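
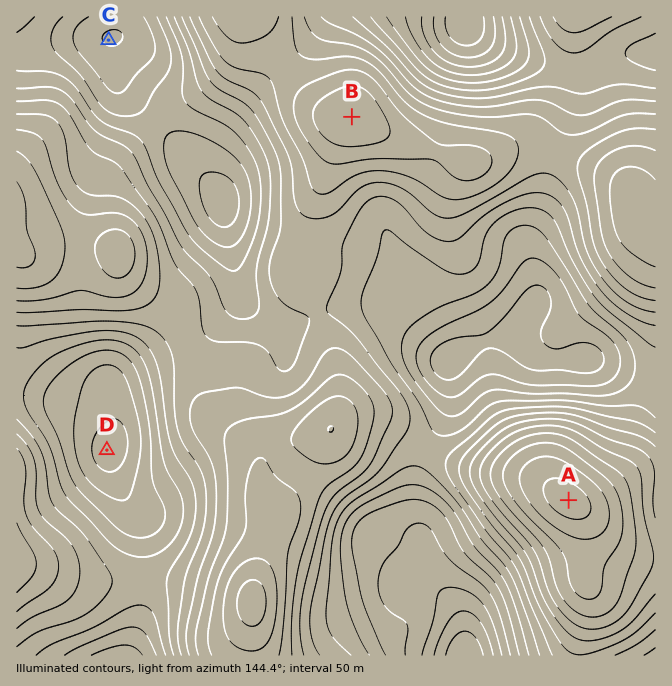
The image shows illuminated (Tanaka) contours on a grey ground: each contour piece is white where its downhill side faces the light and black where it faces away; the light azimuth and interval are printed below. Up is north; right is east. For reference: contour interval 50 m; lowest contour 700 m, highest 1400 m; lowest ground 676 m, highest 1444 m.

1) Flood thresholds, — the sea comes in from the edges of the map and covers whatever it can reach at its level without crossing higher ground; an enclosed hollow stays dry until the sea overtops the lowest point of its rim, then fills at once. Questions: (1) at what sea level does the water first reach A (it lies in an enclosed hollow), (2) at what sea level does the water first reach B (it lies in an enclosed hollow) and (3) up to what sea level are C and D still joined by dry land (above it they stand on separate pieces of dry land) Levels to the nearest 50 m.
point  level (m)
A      900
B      950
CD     1050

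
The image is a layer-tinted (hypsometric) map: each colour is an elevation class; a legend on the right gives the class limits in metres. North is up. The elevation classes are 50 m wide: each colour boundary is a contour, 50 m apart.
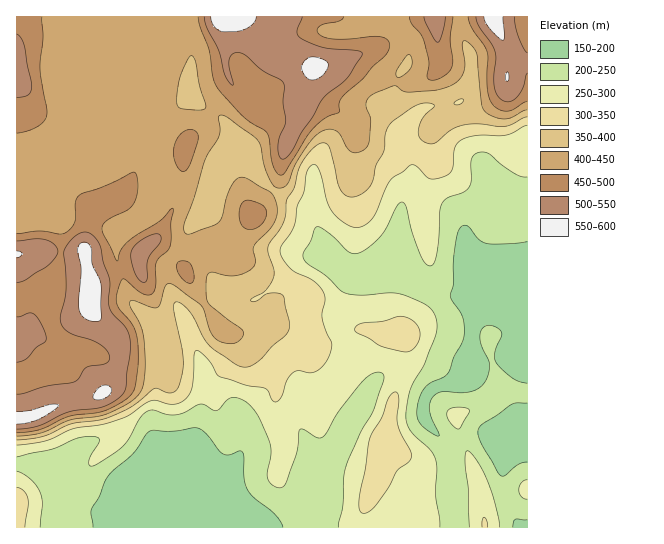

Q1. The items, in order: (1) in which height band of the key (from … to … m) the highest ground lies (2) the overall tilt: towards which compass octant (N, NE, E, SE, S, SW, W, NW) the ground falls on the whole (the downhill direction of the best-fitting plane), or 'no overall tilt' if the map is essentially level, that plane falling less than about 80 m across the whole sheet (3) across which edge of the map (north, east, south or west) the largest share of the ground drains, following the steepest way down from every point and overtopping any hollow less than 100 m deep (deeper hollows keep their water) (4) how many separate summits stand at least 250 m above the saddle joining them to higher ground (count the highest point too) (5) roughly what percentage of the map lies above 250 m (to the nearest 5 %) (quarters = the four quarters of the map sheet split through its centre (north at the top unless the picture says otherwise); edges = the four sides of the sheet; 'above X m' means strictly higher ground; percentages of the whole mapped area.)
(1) Between 550 and 600 m: that is the band holding the highest ground.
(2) The general tilt is down to the south-east (the land rises towards the north-west).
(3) Drainage is mainly to the east: more ground falls towards that edge than towards any other.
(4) Counting only tops that stand 250 m proud, the map has 1 summit.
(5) Roughly 75 % of the ground is higher than 250 m.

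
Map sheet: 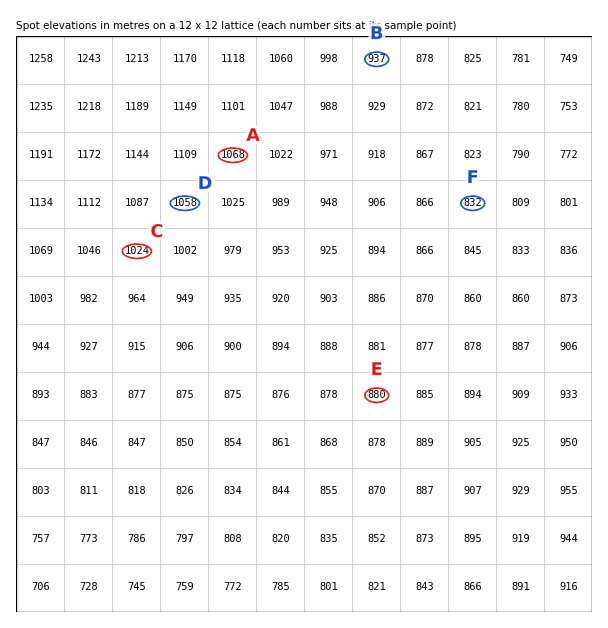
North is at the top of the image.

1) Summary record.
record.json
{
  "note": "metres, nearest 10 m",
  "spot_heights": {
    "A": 1070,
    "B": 940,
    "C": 1020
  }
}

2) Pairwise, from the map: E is below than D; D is above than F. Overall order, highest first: D E F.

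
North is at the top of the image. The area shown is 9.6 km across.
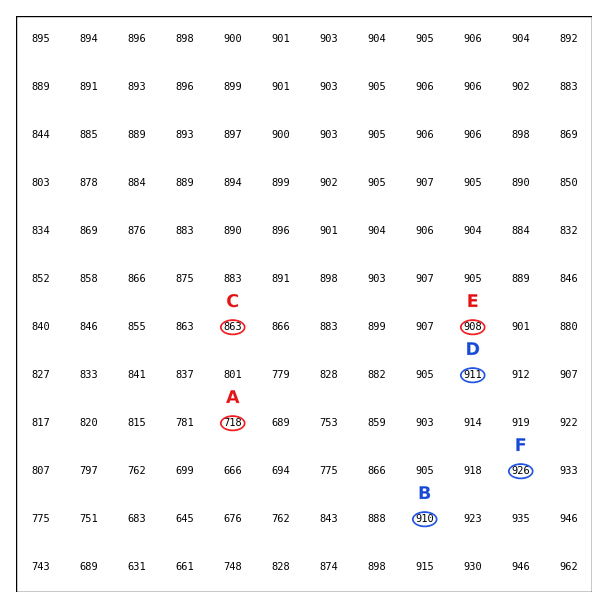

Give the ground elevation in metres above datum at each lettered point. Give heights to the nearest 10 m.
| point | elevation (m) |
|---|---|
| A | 720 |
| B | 910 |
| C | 860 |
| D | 910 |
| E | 910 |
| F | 930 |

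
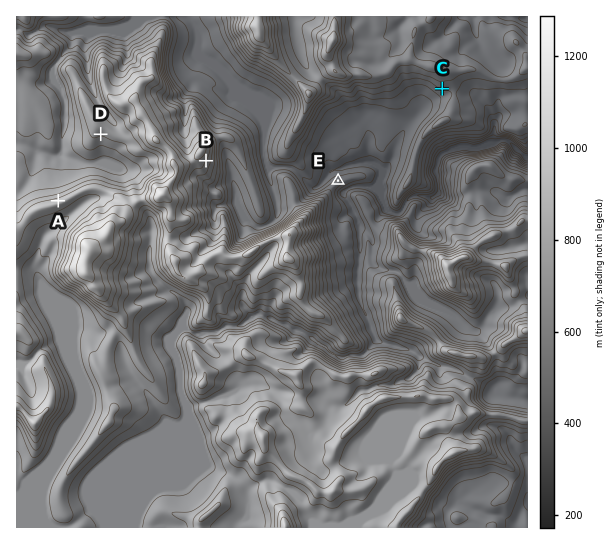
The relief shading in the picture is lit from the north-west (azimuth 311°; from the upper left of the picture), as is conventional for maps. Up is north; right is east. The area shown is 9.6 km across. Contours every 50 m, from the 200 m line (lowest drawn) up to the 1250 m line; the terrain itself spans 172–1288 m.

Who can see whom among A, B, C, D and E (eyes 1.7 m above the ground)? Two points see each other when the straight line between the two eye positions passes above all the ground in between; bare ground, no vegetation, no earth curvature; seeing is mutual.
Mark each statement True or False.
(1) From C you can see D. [False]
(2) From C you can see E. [True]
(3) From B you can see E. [True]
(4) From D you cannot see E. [True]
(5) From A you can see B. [False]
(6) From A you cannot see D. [False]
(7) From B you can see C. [True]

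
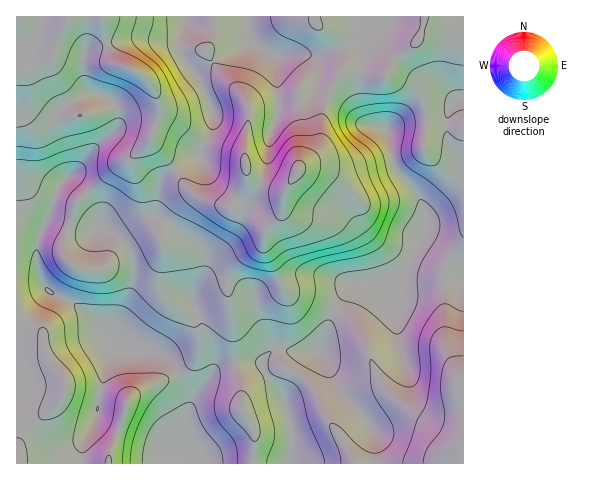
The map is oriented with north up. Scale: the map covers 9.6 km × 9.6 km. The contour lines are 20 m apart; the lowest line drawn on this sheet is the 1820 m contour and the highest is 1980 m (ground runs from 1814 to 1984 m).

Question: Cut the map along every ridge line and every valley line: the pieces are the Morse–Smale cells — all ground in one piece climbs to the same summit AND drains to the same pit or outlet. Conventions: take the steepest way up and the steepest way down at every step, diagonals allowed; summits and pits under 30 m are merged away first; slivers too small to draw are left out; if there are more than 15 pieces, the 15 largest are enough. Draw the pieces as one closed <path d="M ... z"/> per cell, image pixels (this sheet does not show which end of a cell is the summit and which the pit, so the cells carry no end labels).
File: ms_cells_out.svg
<path d="M463 16l-278 1 1 4-7 22 0 7 7 14 13 16 8 16 6 16 0 12-11 33-23 11-17 13-4 9-3 26-11 3-21 14-7 1-15-9-6 5-10 1-32-11-5 0-5 7-1-3-14-10-8-3-4 0 1 253 272-1 3-14 0-18-8-32 3-10 15-28 5-5 13-6 10-30 17-30 7-6 20 3 16-1 18-22 11-26 8 8 26 16 11 14z"/><path d="M185 16l-169 1 1 194 11 3 14 10 1 3 5-7 5 0 32 11 10-1 6-5 15 9 7-1 21-14 11-3 3-26 4-9 17-13 23-11 11-33 0-12-6-16-8-16-13-16-7-14 0-7 7-22z"/><path d="M419 238l-11 26-18 22-16 1-20-3-7 6-17 30-10 30-13 6-11 14-12 27 8 34 0 18-2 15 174-1 0-186-2-6-9-9-26-16z"/>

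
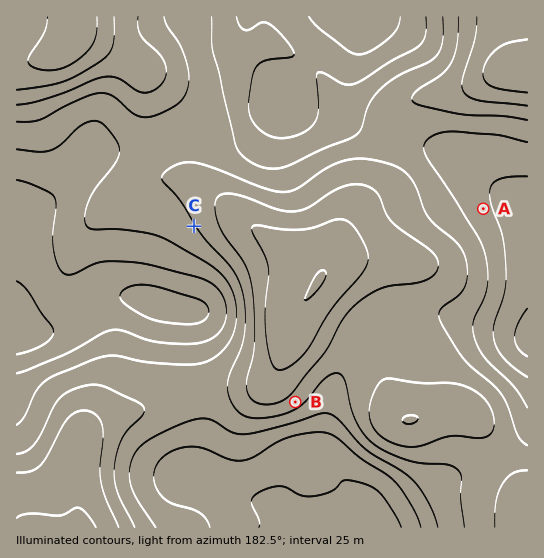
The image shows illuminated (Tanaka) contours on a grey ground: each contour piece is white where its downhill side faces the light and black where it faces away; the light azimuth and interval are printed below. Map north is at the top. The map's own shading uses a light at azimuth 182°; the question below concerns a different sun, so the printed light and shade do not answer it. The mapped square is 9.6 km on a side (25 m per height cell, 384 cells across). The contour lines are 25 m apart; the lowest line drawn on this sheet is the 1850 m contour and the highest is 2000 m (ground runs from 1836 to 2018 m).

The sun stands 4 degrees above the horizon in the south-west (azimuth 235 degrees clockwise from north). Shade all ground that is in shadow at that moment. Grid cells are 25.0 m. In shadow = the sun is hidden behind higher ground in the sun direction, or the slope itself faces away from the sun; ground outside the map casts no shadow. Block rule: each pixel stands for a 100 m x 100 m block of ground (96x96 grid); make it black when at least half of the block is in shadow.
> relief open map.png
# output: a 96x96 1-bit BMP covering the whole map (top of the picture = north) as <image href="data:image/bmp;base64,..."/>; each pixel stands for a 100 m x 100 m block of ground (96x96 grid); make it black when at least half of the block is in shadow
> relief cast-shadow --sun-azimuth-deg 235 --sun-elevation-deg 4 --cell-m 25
<image width="96" height="96" href="data:image/bmp;base64,Qk2+BAAAAAAAAD4AAAAoAAAAYAAAAGAAAAABAAEAAAAAAIAEAAATCwAAEwsAAAIAAAAAAAAA////AAAAAAAAAAAAAAAAAAA+AAAAAAAAAAAAAAB/AAAAAAAAAAAAAAB/AAAAAAAAAAAAAAD/gAAAAAAAAAAAAAD/gAAAAAAAAAAAAAH/AAAAAAAAAAAAAAP/AAAAAAAAAAAAAAP/AAAAAAAAAAAAAAf+AAAAAAAAAAAAAB/8AAAAAAAAAAAAAD/8AAAAAAAAAAAAAP/8AAAAAAAAAAAAAf/8AAAAAAAAAAAAA//8AAAAAAAAAAAAB//8AAAAAAAAAAAAD//+AAAAAAAAAAAAD//+AAAAAAAAAAAAH//+AAAAAAAAAAAAH//+AAAAAAAAAAAAH//8AAAAAAAAAAAAD//4AAAAAAAAAGAAB//wAAAAAAAAAHAAA//gAAAAAAAAAHgAAf8AAAAAAAAAAHgAAAAAAAAAAAAAABAAAAAAAAAAAAAAAAAAAAAAAAAAAAAAAAAAAAAAAAAAAAAAAAAAAAAAAAAAAAAAAAAAAAAAAAAAAAAAAAAAAAAAAAAAAAAAAAAAAAAAAAAAAAAAAAYAAAAAAAAAAAAAAB8AAAAAAAAAAAAAAD+AAAAAAAAAAAAAAD/AAAAAAAAAAAAAAH/AAAAAAAAAAAAAAP/AAAAAAAAAAAAAAP/gAAAAAAAAAAAAAf/gAAAAAAAAAAAAA//gAAAAAAAAAAAAA//gAAAAAAAAAAAAB//wAAAAAAAAAAAAB//wAAAAAAAAAAAAD//wAAAAAAAAAAAAD//wAAAAAAAAAAAAD//wAAAAAAAAAAAAH//4AAAAAAAAAAAAH//4AAAAAAAAAAAAH//4AAAAAAAAAAAAH//8AAAAAAAAAAAAH//4AAAAAAAAAAAAH//4AAAAAAAAAAAAH//wAAAAAAAAAAAAH/+AAAAAAAAAAAAAD/wAAAAAAAAAAAAAA+AAAAAAAAAAAAAAAAAAAAAAAAAAAAAAAAAAAAAAAAAAAAAAAAAAAAAAAAAAAAAAAAAAAAAAAAAAAAAAAAAAAAAAAAAAAAAAAAAAAAAAAAAAAAAAAAAAAAAAAAAAAAAAAAAAAAAAAAAAAAAAAAAAAAAAAAAAAAAAAAAAAAAAAAAAAAAAAAAAAAAAAAAAAAAAAAAAAAAAAAAAAAAAAAAAAAAAAAAAAAAAAAAAAAAAAAAAAAAAAAAAAAAAAAAAAAAAAAAAAAAAAAAAAAAAAAAAAAAAAAAAAAAAAAAAAAAAAAAAAAAAAAAAAAAAAAAAAAAAAAAAAAAAAAAAAAAAAAAAAAAAAAAAAAAAAAAAAAAAAAIAABgAAAAAAAAAAA8AABwAAAAAAAAAAAcAABwAAAAAAAAAAAAAABwAAAAAAAAAAAAAAAAAAAAAAAAAAAAAAAAAAAAAAAAAAAAAAAAAAAAAAAAAAAAAAAAAAAAAAAAAAAAAAAAAAAAAAAAAAAAAAAAAAAAAAAAAAAAAAAAAAAAAAAAAAAAAAAAAAAAAAAAAAAAAAAAAAAAAAAAAAAAAAAAAAAAAAAAA4AAAAAAAAAAAAAAB4AAAAAAAAAAAAAAB8AAAAAAAAAAAAAAB8AA="/>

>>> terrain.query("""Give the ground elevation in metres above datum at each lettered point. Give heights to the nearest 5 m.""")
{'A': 1970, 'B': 1915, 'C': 1925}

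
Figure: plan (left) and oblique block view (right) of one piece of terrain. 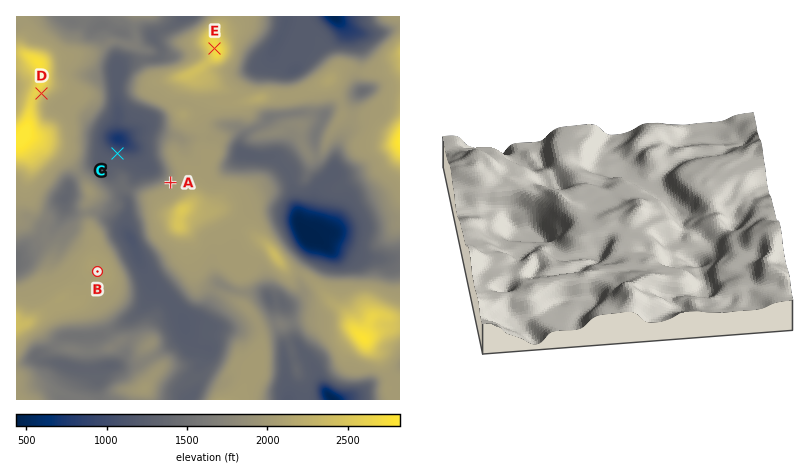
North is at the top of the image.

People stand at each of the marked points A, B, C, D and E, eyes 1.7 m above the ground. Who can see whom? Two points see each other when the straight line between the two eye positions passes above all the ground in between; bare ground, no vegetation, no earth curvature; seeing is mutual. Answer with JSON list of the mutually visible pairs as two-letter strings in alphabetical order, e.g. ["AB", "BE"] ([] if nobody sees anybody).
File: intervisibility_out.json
["AC", "AD", "AE", "BE", "DE"]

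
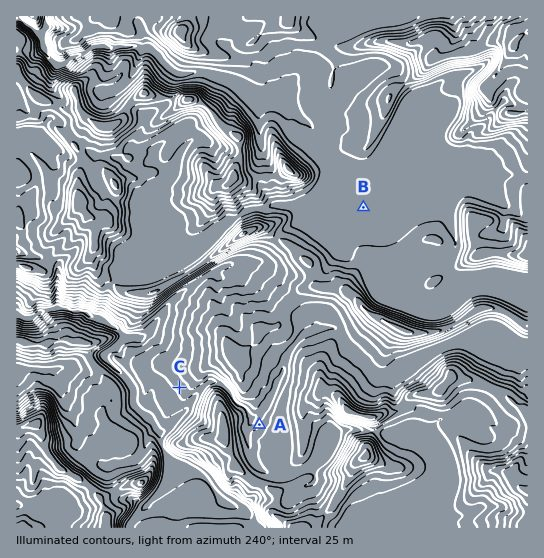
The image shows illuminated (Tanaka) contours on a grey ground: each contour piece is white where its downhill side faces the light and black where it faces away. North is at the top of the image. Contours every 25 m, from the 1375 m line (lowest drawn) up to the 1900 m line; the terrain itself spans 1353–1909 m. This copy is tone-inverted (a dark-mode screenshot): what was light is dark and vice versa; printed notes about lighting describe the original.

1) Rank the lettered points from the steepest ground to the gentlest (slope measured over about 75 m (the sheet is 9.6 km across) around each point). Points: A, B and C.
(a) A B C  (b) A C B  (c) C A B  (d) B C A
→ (b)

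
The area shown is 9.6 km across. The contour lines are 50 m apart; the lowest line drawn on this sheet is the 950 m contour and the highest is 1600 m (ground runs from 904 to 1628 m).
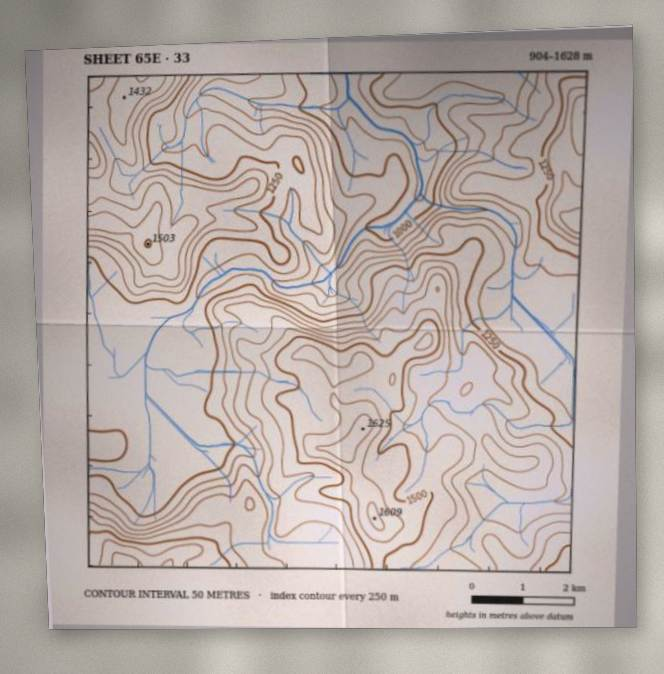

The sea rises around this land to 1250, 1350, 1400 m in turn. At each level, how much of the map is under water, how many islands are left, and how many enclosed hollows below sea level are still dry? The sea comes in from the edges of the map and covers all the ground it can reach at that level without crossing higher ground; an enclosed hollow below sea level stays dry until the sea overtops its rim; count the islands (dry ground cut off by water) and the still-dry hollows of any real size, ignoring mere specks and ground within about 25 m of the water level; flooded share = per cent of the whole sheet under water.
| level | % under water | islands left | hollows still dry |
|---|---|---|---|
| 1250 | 44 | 0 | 0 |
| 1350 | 60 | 0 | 0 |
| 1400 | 72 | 0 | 0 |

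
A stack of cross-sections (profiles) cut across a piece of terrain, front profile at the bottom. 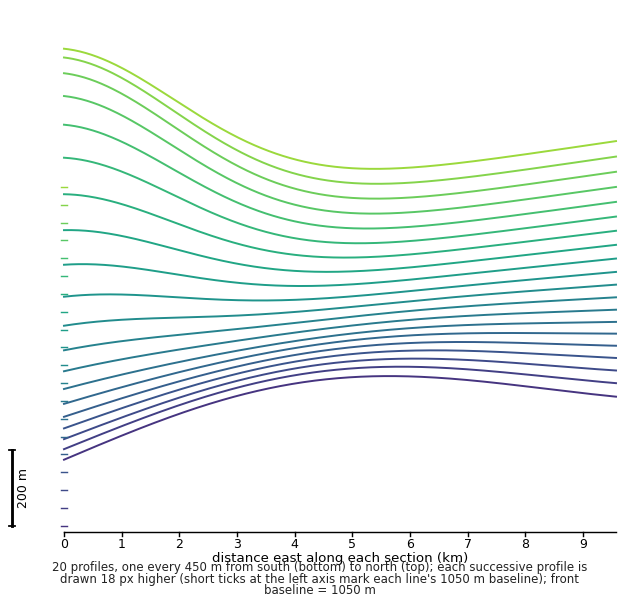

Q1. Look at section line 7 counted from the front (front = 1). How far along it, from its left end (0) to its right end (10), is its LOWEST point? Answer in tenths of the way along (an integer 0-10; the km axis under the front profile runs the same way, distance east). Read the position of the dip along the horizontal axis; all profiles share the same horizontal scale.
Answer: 0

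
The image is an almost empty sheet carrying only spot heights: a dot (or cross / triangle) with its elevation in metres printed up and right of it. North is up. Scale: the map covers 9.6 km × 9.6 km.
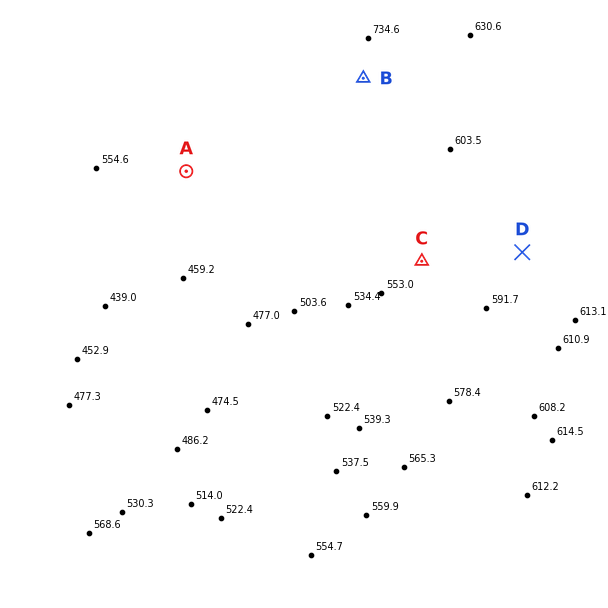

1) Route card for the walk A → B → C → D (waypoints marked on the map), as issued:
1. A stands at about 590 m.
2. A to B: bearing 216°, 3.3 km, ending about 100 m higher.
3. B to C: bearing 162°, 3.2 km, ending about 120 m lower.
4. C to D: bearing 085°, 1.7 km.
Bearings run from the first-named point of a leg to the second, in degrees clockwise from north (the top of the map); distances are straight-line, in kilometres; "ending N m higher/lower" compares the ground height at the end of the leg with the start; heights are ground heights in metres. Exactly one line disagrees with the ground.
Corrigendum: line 2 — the bearing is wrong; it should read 62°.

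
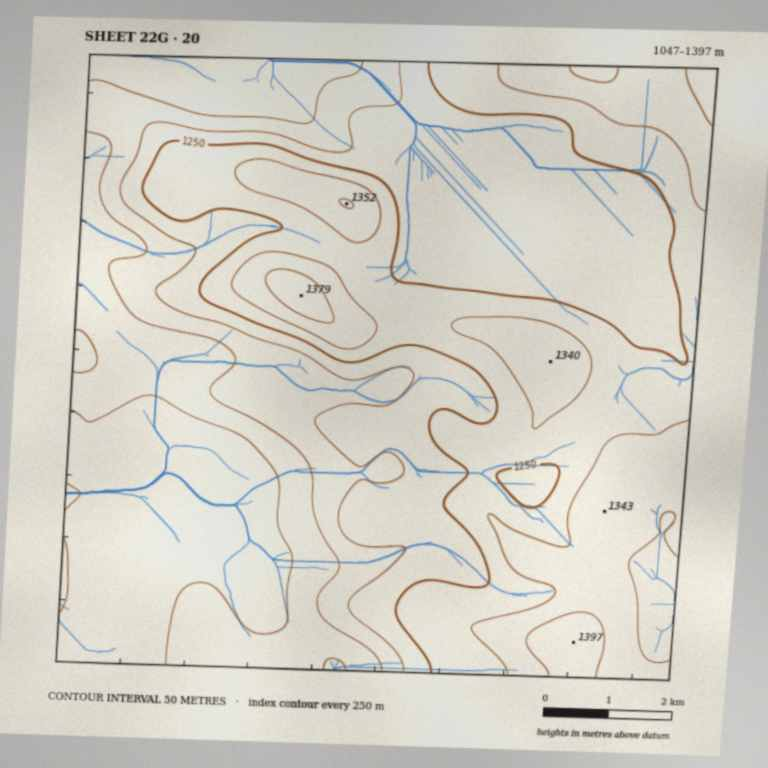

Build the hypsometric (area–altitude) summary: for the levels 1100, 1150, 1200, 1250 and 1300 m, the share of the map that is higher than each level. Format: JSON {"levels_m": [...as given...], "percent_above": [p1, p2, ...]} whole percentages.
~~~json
{"levels_m": [1100, 1150, 1200, 1250, 1300], "percent_above": [87, 74, 64, 39, 17]}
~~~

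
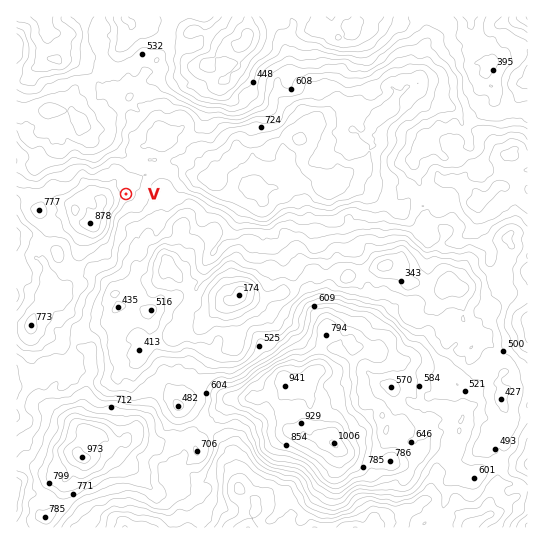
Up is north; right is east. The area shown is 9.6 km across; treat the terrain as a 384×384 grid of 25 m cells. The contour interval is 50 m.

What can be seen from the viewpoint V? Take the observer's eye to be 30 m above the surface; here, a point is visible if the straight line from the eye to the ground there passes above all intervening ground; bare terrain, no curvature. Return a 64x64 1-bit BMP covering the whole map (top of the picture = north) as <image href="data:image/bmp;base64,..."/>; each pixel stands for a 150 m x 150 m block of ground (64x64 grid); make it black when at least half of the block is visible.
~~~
<image width="64" height="64" href="data:image/bmp;base64,Qk0+AgAAAAAAAD4AAAAoAAAAQAAAAEAAAAABAAEAAAAAAAACAAATCwAAEwsAAAIAAAAAAAAA////AAAAAAAAAAAAAAAAAAAAAAAAAAAAAAAAAAAAAAAAAAAAAAAAAAAAAAAAAAAAAAAAAAAAAAAAAAAAAAAAADAAAAAAAAAA4AAAAAAAAAChgAIAAAAAAI8ABgADAAAAEH5/AAUAAAAA/78AcAAAAAP//wAAAAAAD//ngAAAAAA//+PAAAAAAD//wf6AAAAAH//B/8AAAAAH38//6AAAAQYv///4AAADAH////6AAAMAf////wAAPwP9/9/8AAA/A/oP3/4EAf8A/A///gYA/wCeD//+IBx/AI+MH//wBP8AB+QA//xD7wAH/AA//8f/AAP+AB/9cPsAA/4AHz4APwACBgAgAAADAAcHAEAAAAAACQcAAAAAAAAPh4YAAAAAAAuHwwAAAAAAH8fgAAAAAAAfRnAAAAAAAB5jdgAAAAAAFmP+AAAAAAAfc/4AAAAAAB8/zAAAAAAADz+EAAAAAAAP/wAAAAAAAAD/AAAAAAAAAf+AAAAAAAAB/6AAAAAAAAP+MAAAAAAAAuwgAAAAAAAAwAAAAAAAAAAAAAAAAAAABAAAAAAAAAAEAAAAAAAAAA4AAAAAAAAADAAAAAAAAAAAAAAAAAAAAAAAAAAAAAAMAAAAAAAAAA9gAAAAAAAAA+AAAAAAAAAD8AAAAAAAAA/gAAAAAAAACPAAAAAAAAAY4AAAAAAAAA=="/>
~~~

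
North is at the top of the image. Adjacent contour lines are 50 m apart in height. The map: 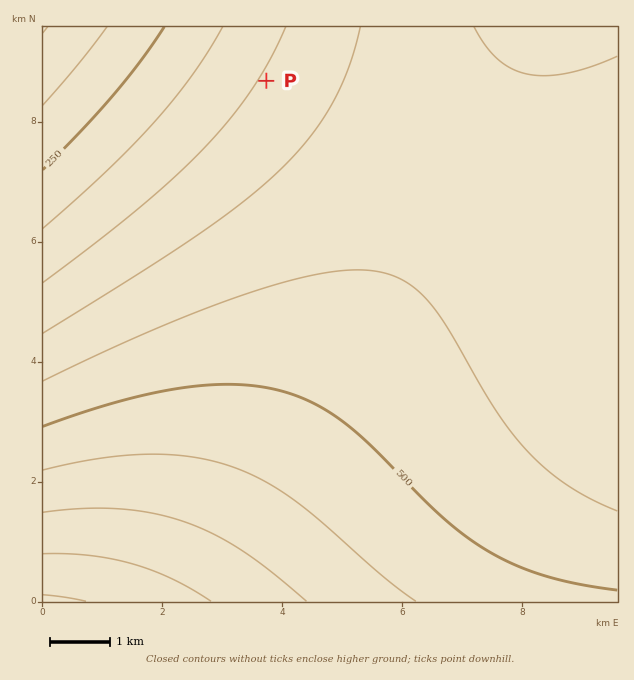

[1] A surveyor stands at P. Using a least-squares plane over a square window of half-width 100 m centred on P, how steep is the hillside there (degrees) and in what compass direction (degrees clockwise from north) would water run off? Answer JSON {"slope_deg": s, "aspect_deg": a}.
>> {"slope_deg": 3, "aspect_deg": 302}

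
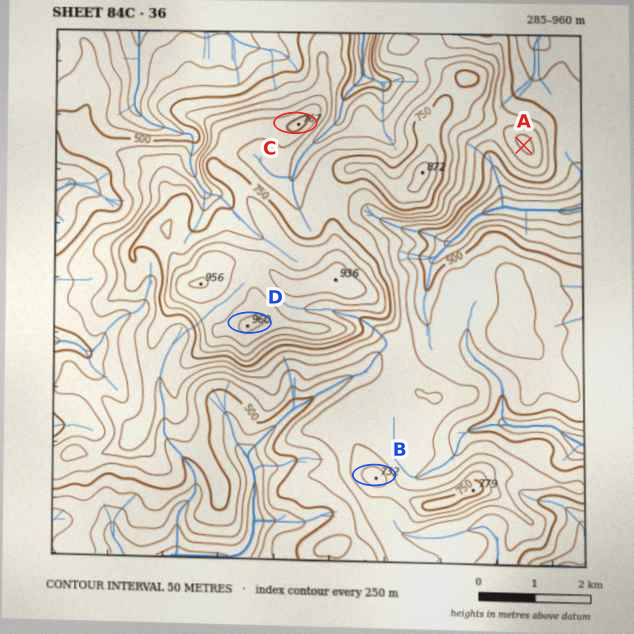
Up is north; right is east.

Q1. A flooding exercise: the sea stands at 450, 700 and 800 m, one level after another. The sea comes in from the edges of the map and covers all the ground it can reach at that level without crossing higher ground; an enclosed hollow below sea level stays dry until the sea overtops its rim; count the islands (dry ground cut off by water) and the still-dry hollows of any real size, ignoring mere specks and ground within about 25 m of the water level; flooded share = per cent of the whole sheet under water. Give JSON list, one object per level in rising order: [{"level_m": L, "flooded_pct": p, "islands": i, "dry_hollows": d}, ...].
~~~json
[{"level_m": 450, "flooded_pct": 16, "islands": 0, "dry_hollows": 0}, {"level_m": 700, "flooded_pct": 80, "islands": 3, "dry_hollows": 0}, {"level_m": 800, "flooded_pct": 92, "islands": 2, "dry_hollows": 0}]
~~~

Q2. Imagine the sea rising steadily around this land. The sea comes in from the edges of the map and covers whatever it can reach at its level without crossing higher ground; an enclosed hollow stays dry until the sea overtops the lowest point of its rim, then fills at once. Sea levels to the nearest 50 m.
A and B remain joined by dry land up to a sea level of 600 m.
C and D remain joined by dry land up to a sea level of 700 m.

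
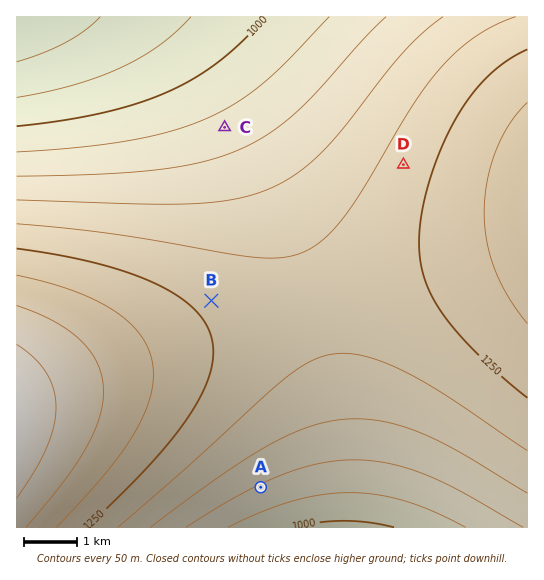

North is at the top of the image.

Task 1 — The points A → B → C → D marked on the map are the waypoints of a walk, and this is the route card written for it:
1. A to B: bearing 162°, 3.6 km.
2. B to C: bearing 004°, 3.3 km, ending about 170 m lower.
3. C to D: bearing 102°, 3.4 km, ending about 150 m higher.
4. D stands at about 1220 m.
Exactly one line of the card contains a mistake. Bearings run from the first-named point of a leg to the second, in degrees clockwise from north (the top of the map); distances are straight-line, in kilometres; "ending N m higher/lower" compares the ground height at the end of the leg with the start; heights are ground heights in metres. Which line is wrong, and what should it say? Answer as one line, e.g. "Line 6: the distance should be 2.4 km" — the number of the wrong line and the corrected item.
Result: Line 1: the bearing should be 345°.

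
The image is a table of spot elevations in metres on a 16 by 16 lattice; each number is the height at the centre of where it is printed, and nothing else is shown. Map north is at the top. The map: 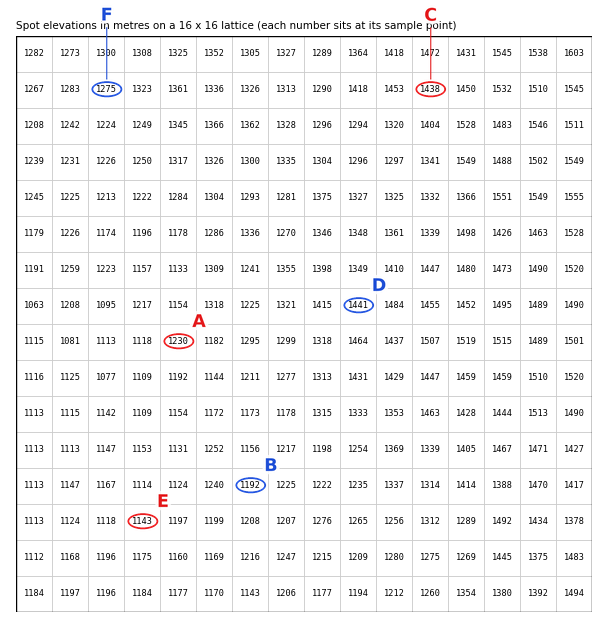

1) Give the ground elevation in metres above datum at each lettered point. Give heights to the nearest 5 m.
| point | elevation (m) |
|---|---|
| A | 1230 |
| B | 1190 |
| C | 1440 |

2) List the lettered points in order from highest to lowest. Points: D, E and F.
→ D F E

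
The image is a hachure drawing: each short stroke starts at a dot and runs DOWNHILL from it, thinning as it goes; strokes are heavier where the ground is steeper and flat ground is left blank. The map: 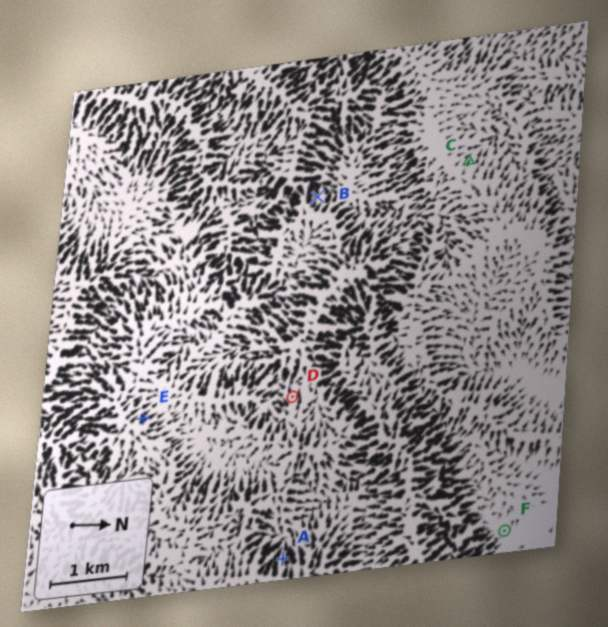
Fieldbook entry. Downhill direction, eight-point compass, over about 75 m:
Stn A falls W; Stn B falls W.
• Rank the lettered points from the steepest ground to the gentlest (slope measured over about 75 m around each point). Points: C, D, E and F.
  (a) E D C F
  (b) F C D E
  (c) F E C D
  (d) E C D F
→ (a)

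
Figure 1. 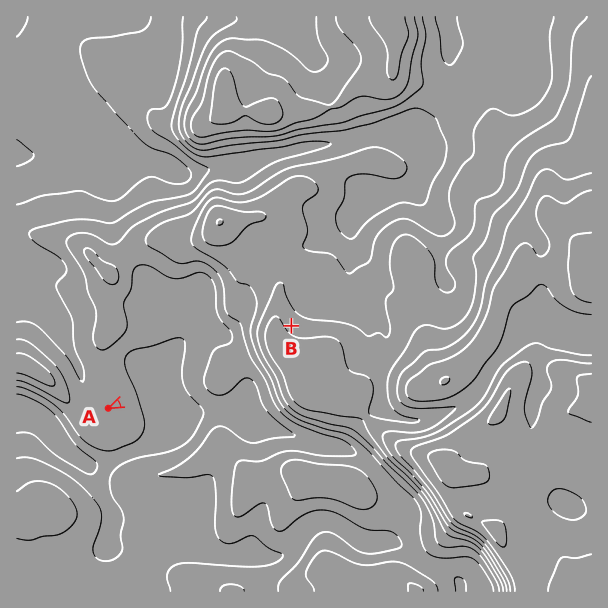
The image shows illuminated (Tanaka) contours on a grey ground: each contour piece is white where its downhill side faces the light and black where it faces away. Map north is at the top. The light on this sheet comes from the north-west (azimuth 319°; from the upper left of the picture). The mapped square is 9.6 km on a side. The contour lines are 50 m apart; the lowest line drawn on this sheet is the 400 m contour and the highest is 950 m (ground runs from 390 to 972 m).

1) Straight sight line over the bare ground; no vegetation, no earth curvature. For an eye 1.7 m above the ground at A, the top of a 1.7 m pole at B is hidden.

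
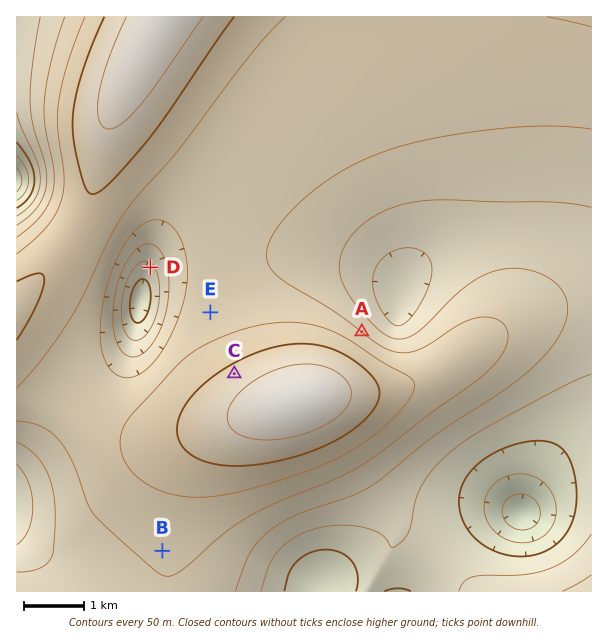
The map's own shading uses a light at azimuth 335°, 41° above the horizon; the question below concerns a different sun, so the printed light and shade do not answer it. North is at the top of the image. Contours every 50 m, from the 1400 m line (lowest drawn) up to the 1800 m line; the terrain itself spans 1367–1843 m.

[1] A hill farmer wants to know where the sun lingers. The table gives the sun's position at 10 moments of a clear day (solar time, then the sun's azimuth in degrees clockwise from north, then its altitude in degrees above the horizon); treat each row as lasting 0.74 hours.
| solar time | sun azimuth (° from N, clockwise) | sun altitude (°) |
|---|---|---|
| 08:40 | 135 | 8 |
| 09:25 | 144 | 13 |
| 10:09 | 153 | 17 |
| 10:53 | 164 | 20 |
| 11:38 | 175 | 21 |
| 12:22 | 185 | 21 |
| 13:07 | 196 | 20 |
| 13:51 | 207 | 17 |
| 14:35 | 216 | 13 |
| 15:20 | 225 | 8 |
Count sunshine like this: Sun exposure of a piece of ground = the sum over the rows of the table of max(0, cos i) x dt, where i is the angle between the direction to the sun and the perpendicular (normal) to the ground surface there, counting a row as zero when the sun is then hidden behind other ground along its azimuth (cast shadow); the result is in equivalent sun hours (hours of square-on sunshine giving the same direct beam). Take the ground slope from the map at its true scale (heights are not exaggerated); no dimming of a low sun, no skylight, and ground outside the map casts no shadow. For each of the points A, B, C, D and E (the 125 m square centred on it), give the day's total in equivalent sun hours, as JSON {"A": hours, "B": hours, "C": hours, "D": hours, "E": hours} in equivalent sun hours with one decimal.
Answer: {"A": 1.0, "B": 2.2, "C": 1.4, "D": 2.8, "E": 1.8}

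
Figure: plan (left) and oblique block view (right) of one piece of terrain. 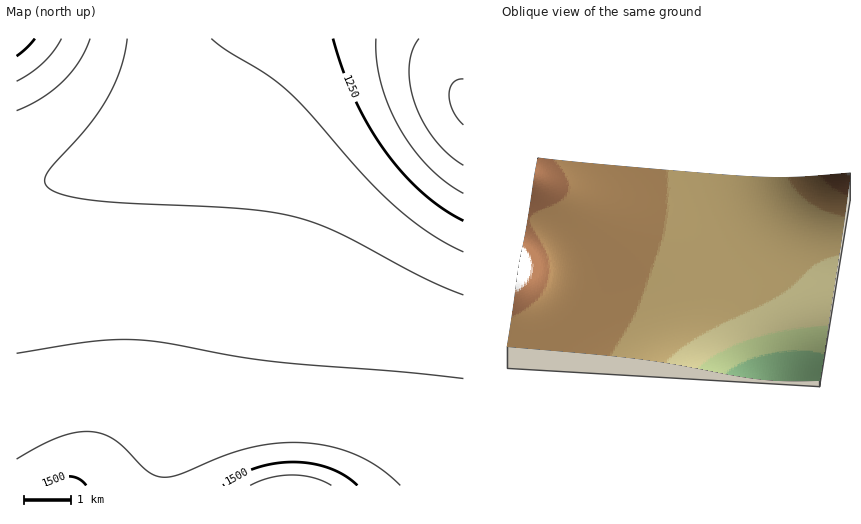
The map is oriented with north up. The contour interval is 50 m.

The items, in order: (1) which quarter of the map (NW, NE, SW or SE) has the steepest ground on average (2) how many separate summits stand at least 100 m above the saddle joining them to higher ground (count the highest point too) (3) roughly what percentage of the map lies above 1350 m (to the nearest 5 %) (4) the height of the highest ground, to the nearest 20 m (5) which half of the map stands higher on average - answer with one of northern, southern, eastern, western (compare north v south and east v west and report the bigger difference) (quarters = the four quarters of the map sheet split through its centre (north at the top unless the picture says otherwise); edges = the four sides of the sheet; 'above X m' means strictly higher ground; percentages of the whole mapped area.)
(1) The steepest ground, on average, is in the north-east quarter.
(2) Counting only tops that stand 100 m proud, the map has 2 summits.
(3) Ground above 1350 m makes up about 65 % of the sheet.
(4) About 1600 m is the highest elevation on the sheet.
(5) The southern half stands higher on average than the northern half.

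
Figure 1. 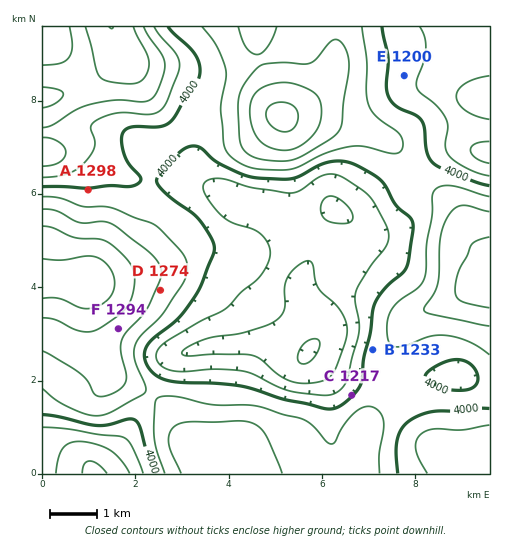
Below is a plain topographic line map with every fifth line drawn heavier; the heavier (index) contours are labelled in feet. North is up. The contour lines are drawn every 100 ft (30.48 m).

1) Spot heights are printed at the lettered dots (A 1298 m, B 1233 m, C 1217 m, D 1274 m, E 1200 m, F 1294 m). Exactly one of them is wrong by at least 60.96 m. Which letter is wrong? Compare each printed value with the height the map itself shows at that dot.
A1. A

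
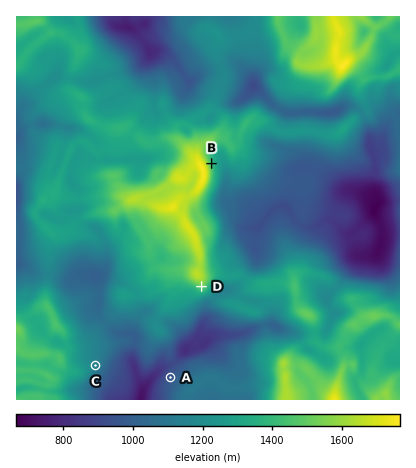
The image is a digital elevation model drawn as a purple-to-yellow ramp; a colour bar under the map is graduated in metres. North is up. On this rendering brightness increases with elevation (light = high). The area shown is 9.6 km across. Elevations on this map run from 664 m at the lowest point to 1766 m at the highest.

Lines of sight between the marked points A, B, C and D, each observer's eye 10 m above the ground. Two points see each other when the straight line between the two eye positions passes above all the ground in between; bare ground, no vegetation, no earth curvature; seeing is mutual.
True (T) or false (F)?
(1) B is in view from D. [F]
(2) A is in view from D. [T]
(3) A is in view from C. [T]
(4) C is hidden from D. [F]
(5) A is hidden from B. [T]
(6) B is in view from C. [F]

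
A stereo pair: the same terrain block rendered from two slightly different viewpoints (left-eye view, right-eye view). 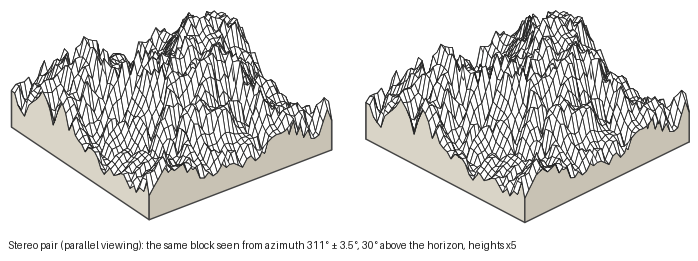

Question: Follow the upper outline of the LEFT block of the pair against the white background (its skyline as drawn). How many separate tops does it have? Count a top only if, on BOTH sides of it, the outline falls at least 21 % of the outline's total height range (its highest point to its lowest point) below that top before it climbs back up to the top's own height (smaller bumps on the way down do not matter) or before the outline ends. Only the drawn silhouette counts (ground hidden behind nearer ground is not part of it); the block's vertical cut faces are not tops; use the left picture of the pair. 2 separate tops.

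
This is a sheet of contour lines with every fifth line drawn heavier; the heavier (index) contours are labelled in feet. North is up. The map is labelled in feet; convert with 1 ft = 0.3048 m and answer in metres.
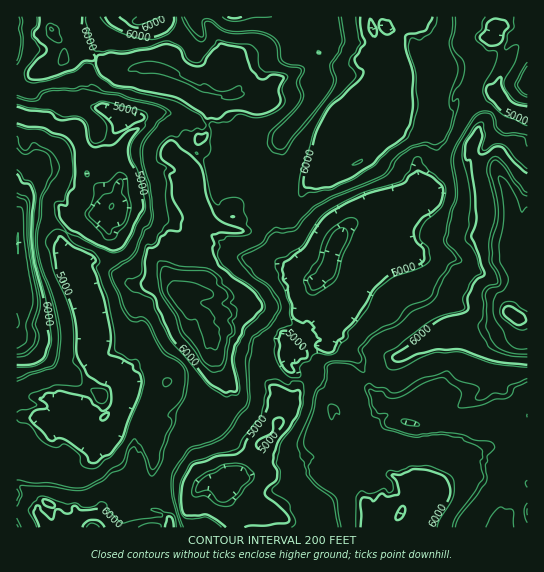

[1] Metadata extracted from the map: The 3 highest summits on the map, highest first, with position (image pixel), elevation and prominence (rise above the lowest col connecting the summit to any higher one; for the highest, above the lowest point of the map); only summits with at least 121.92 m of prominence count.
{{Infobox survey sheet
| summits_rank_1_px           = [514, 315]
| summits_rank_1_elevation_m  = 2144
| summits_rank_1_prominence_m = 796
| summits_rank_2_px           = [191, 291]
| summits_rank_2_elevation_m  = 2025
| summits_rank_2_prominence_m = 409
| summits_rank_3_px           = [51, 29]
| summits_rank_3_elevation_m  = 1964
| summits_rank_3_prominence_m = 192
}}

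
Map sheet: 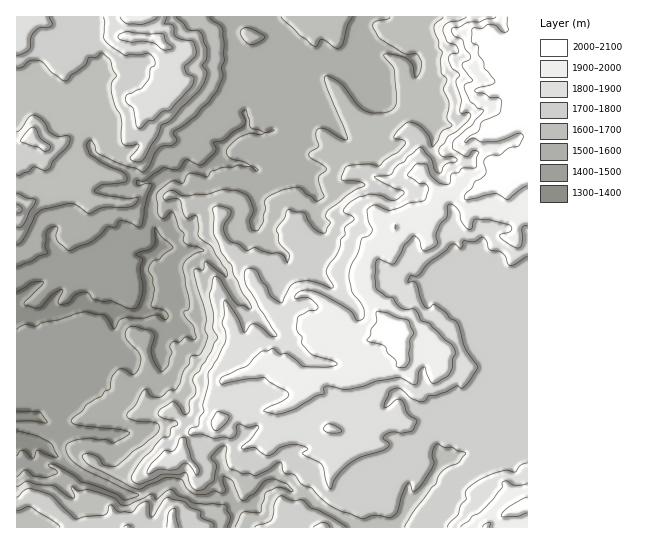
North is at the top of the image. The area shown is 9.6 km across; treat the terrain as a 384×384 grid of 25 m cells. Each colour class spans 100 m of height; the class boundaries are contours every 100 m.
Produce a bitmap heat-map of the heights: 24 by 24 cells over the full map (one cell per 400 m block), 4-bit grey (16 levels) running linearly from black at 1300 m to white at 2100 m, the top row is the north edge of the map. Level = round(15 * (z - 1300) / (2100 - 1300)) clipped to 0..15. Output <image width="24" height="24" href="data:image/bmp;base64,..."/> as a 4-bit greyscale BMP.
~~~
<image width="24" height="24" href="data:image/bmp;base64,Qk2WAQAAAAAAAHYAAAAoAAAAGAAAABgAAAABAAQAAAAAACABAAATCwAAEwsAABAAAAAAAAAAAAAAABEREQAiIiIAMzMzAERERABVVVUAZmZmAHd3dwCIiIgAmZmZAKqqqgC7u7sAzMzMAN3d3QDu7u4A////AHiIiImHZ4mHd4ic3YdmVWZlVneIiHiavEREV4eXd3iZiIeJqiJFVoqXmZmrqYh4iCI0RGiamru7upiIiCI0Vnibq7uqqpmYiDMzRVaLq7y7uqqZiDMzNEV6vMu8zcy5iDMzNERZq7vN3dy5iCIzIzNIqazMztuoiCIiIiNYiau7zLmIiCIjMyNniZqry6mIiEMzMiNWiYiay6mImlREMyNXd4mavbuqq3RFRDRoZnh5vNy8vIdmZUVmZWZoqrzN3Xd3ZUREVFVoibu97ol2Z2VURVVmd5ms3ph2eIZUREVmZ4et7Xd3eahlRVVWZmaL3md3iaqGVVVmVmec3neHiKqGVVVVVmac7pmImruWVVVlVmet/6mIq7l2ZVZmVnes3g=="/>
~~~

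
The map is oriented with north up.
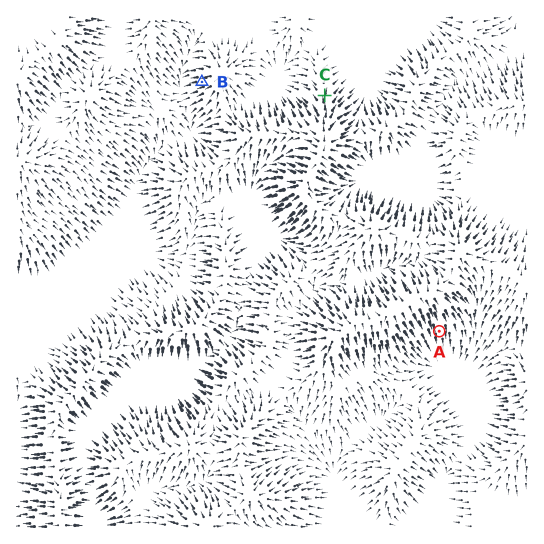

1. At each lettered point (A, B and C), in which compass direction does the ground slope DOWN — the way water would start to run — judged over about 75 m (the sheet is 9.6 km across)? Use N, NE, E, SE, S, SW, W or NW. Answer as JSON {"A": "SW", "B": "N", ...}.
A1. {"A": "S", "B": "W", "C": "N"}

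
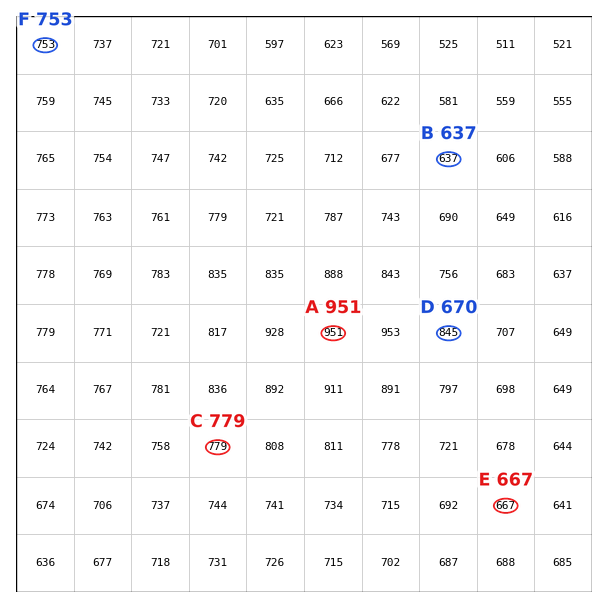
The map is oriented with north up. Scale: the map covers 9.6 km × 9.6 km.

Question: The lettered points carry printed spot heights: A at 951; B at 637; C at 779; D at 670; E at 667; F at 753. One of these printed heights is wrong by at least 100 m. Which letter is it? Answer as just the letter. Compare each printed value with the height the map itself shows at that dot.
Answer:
D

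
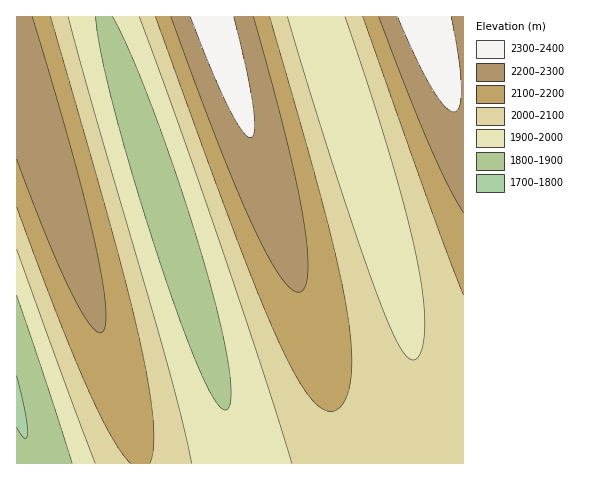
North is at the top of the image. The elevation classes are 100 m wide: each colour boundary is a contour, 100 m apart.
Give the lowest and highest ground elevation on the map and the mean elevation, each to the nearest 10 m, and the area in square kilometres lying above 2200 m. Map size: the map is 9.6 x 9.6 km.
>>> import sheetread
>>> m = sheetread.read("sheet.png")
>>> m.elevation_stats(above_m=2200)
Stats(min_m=1790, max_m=2360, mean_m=2070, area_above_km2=17.9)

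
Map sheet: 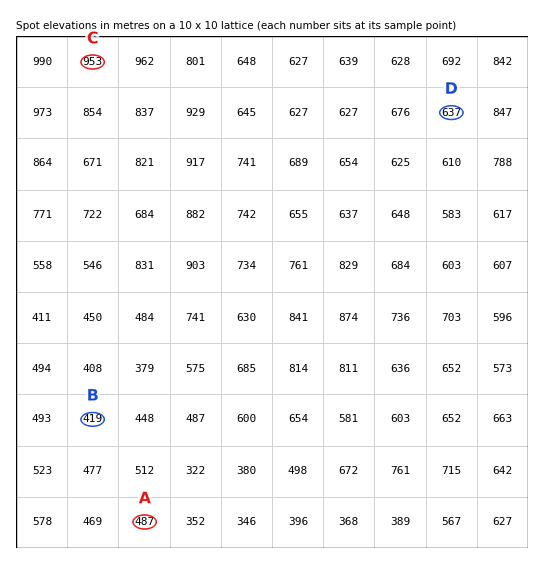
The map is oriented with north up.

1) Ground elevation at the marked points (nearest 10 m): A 490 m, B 420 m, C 950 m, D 640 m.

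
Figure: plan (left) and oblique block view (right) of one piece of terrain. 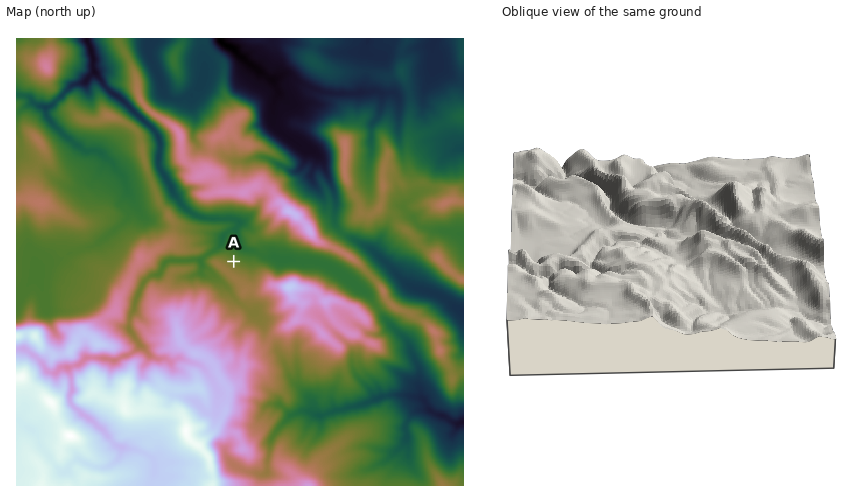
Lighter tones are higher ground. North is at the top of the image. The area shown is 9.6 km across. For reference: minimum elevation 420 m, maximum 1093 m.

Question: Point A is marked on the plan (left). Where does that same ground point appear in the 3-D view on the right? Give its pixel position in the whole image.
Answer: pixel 662 240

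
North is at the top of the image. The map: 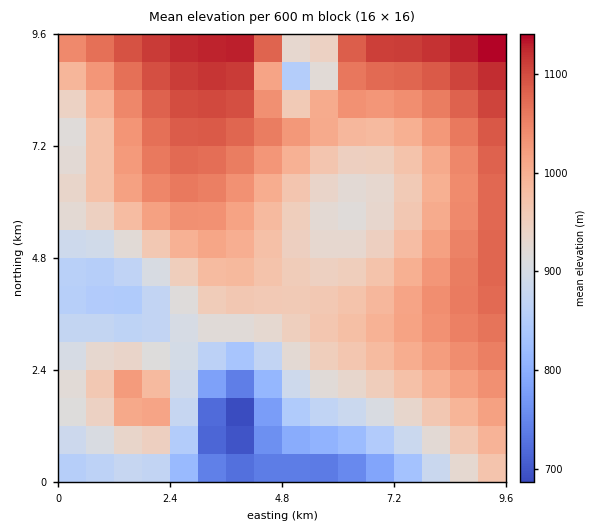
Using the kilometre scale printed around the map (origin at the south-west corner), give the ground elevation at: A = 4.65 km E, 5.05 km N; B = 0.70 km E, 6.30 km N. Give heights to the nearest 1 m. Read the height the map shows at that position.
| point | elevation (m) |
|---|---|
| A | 969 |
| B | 961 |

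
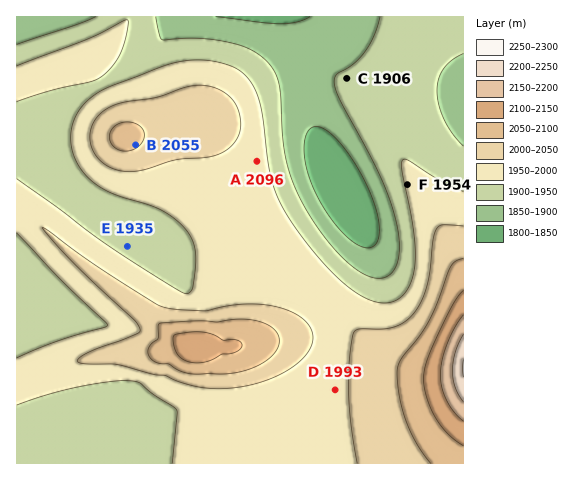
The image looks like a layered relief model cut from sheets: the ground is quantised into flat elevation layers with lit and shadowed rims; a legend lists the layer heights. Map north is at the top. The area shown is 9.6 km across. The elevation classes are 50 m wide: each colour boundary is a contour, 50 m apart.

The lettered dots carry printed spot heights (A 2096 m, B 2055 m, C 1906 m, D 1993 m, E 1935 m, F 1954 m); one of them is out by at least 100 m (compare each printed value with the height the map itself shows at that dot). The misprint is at A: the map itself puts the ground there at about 1971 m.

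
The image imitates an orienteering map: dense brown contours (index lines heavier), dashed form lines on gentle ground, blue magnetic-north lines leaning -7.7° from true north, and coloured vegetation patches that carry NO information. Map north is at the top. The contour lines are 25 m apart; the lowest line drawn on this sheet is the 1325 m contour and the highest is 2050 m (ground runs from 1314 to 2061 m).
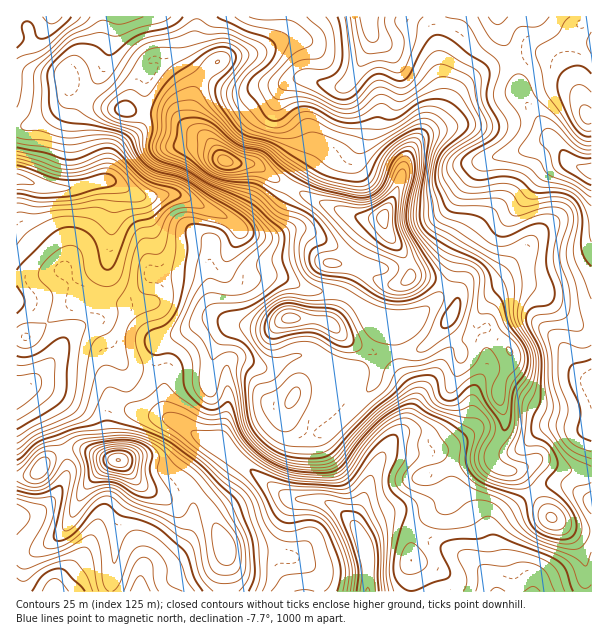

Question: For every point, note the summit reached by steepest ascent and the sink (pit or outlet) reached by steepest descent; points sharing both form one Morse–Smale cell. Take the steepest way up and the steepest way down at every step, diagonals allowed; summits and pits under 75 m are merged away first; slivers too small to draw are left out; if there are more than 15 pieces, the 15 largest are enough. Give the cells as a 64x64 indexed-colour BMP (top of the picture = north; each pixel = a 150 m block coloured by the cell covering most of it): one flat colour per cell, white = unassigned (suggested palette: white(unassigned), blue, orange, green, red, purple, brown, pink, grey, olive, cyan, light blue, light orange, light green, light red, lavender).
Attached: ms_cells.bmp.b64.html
<image width="64" height="64" href="data:image/bmp;base64,Qk12CAAAAAAAAHYAAAAoAAAAQAAAAEAAAAABAAQAAAAAAAAIAAATCwAAEwsAABAAAAAAAAAA////ALR3HwAOf/8ALKAsACgn1gC9Z5QAS1aMAMJ34wB/f38AIr28AM++FwDox64AeLv/AIrfmACWmP8A1bDFAFVVVVVVVVVVVVVVVmZmZmZmZmZiIiKIiIiIiIiIiIiAVVVVVVVVVVVVVVVWZmZmZmZmZmIiIoiIiIiIiIiIiIBVVVVVVVVVVVVVVVZmZmZmZmZmYiIiiIiIiIiIiIiIgFVVVVVVVVVVVVVVVmZmZmZmZmZiIiKIiIiIiIiIiIiAVVVVVVVVVVVVVVVWZmZmZmZmZmIiIoiIiIiIiIiIiIBVVVVVVVVVVVVVVVZmZmZmZmZmYiIiiIiIiIiIiIiIAFVVVVVVVVVVVVVVVmZmZmZmZmYiIiKIiIiIiIiIiIAAVVVVVVVVVVVVVVVmZmZmZmZmZiIiIiiIiIiIiIiIAABVVVVVVVVVVVVVVWZmZmZmZmZiIiIiIoiIiIiIiIAAAFVVVVVVVVVVVVVWZmZmZmZmYiIiIiIiKIiIiIiIgAAAVVVVVVVVVVVVVVZmZmZmIiIiIiIiIiIiiIiIiIgAAABVVVVVVVVVVmZWZmZmZmIiIiIiIiIiIiKIiIiIgAAAAFVVVVVVVVZmZmZmZmZiIiIiIiIiIiIiKIiIiIgAAAAAzFVVVVVVVmZmZmZmZiIiIiIiIiIiIiIoiIiIgQAAABHMxVVVVVVmZmZmZmZiIiIiIiIiIiIiIiIiKIEREQEREczMxVXMxmZmZmZmZiIiIiIiIiIiIiIiIiIiIRERERERzMzMzMxmZmZmZmYiIiIiIiIiIiIiIiIiIiIhERERERHMzMzMzGZmZmZmIiIiIiIiIiIiIiIiIiIiIiIREREREczMzMzMZmZmZiIiIiIiIiAAAiIiIiIiIiIiIhERERERzMzMzMxmZmYiIiIiIiIiAAAAIiIiIiIiIiIiERERERHMzMzMzGZiIiIiIiIiIiIAAAACIiIiIiIiIiIREREREczMzMzMzGIiIiIiIiIiIiAAAAAiIiAiIiIiIhERERERDMzMzMzMACIiIiIiIiIiIAAAAAIiICIiIiIiEREREREAzMzMzMwAAiIiIiIiIiIiAAAAACAAIiIiIiIREREREQAMzMzMzAAP8iIiIiIiIiIACZmZAAIiIiIiIhERERERAADMzMzMAA//////Iv/yIiCZmZkAIiIiIiIiIREREREAAAzMzMAAAP///////////5mZmZAiIiIiIiIhEREREQAADMzMwAAA////////////mZmZmXd3IiIiIhERERERQAAAzMwAAAAA///////////5mZmZd3dyIiIhERERERFEQAAMwAAAAAAA////mf////mZmXd3d3IhEREREREREUREAAAAAAAAAAAACZmZmZmZmZmXd3d3dxERERERERERRERAAAAAAAAAAACZmZmZmZmZmXd3d3d3cRERERERERFERERERERAAAAAAJmZmZmZmZmXd3d3d3dxEREREREREUREREREREQAAAAJmZmZmZmXd3d3d3d3dxERERERERERREREREREREAAAAmZmZmZd3d3d3d3d3dxERERERERERFERERERERERJmZmZl3d3d3d3d3d3d3EREREREREREREUREREREREREmZmZl3d3d3d3d3d3d3cRERERERERERERRERERERERESZmZmZd3d3d3d3d3d3cRERERERERERERFERERERERESZmZmZl3d3d3d3d3d3cREREREREREREREURERERERERJmZmZmZd3d3d3d3d3dxERERERERERERERREREREREREmZmZmZmqd3d3d3d3dxERERERERERERERFERERERERESZmZmZmqqnd3d3d3c3EREREREREREREREURERERERESZmZmaqqqqp3d3dzMzMRERERERERERERERRERERERERJmZmaqqqqqnd3MzMzMzERERERERERERERFERERERERKqqqqqqqqqqpzMzMzMzMREREREREREREREURERERESqqqqqqqqqqqquMzMzMzMzERERERERERERERRERERESqqqqqqqqqqqru4zMzMzMzMRERERERERERERFEREREREqqqqqqqqqq7u7uMzMzMzMxERERERERERER3URERERESqqqqqqqru7u7u4zMzMzMzERERERERERER3dREREREREqqqqqqru7u7u7jMzMzMzMxERERERERER3d1ERERERERKqqqqru7u7u7uMzMzMzMzMRERERERER3d3URERERERESqqqru7u7u7u4zMzMzMzMzERERERERHd3du7RERERERKqqru7u7u7u4zMzMzMzMzMRERERERHd3d27u0REREREqqqg7u7u7u4zMzMzMzMzMzERERERHd3d3bu7tERLu7SqqqDu7u7u7jMzMzMzMzMzMREREREd3d3du7u7S7u7tKqqoO7u7u7uMzMzMzMzMzMxEREREd3d3d27u7u7u7u7qqoA7jMzMzMzMzMzMzMzMzERERER3d3d3bu7u7u7u7tKoAADMzMzMzMzMzMzMzMzMRERERHd3d3du7u7u7u7u7oAAAAzMzMzMzMzMzMzMzMxEREREd3d3d27u7u7u7u7uwAAAAAzMzMzMzMzMzMzMzEREREd3d3d3bu7u7u7u7u7AAAAAAAAMzMzMzMzMzMzMRERER3d3d3du7u7u7u7u7sAAAAAAAADMzMzMzMzMzMxERER3d3d3d27u7u7u7u7uwAAAAAAAAAzMzMzMzMzMxERERHd3d3d3bu7u7u7u7u7AAAAAAAAADMzMzMzMzMzEREREd3d3d3d"/>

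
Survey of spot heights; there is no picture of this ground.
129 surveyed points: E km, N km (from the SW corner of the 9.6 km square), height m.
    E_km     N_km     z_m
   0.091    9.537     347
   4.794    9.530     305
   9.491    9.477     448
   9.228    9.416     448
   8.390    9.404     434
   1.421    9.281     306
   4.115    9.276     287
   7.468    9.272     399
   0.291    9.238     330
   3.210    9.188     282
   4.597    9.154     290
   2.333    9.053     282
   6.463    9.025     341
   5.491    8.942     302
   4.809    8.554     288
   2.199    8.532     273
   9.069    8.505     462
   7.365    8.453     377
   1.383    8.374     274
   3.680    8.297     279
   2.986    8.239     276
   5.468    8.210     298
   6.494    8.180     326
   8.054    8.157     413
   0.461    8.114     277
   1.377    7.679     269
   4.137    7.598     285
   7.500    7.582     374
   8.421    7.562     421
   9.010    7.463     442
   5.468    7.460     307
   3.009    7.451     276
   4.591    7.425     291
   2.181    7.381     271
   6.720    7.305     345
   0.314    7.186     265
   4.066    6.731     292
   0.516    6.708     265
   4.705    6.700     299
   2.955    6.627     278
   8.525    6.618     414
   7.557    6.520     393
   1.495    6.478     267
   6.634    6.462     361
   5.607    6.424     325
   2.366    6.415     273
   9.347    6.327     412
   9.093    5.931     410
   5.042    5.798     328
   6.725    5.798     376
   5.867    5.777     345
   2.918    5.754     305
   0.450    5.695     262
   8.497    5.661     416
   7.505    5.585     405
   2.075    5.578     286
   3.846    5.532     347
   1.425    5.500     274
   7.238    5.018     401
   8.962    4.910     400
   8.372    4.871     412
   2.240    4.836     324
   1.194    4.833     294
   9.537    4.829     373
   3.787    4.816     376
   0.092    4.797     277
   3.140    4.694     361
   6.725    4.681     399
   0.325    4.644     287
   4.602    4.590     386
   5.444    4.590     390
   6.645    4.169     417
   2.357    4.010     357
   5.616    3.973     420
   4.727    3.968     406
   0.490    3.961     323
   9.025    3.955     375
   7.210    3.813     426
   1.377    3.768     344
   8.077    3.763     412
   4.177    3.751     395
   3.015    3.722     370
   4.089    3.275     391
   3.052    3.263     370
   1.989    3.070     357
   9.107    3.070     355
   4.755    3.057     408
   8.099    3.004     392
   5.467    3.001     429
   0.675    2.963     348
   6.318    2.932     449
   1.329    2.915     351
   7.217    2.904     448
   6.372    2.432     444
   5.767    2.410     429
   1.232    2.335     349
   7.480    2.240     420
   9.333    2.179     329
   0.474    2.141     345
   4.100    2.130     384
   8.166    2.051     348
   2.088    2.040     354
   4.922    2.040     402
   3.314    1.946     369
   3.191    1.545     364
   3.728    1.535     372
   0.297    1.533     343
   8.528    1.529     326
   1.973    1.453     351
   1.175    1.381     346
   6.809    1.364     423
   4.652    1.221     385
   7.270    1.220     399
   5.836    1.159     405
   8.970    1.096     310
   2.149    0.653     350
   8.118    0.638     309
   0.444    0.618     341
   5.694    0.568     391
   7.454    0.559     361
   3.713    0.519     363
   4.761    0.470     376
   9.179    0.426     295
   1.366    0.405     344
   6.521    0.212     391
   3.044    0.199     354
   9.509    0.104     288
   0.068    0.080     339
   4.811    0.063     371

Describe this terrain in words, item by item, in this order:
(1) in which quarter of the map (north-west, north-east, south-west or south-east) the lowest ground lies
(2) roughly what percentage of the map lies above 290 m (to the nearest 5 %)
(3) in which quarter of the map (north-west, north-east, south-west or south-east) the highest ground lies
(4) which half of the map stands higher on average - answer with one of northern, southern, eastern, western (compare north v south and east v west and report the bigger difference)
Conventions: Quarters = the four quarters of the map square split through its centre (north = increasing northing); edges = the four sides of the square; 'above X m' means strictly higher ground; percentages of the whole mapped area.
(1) Look to the north-west quarter for the lowest ground.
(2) About 85 % of the map lies above 290 m.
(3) The highest ground is in the north-east quarter.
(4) Taken as a whole, the eastern half is higher than the western.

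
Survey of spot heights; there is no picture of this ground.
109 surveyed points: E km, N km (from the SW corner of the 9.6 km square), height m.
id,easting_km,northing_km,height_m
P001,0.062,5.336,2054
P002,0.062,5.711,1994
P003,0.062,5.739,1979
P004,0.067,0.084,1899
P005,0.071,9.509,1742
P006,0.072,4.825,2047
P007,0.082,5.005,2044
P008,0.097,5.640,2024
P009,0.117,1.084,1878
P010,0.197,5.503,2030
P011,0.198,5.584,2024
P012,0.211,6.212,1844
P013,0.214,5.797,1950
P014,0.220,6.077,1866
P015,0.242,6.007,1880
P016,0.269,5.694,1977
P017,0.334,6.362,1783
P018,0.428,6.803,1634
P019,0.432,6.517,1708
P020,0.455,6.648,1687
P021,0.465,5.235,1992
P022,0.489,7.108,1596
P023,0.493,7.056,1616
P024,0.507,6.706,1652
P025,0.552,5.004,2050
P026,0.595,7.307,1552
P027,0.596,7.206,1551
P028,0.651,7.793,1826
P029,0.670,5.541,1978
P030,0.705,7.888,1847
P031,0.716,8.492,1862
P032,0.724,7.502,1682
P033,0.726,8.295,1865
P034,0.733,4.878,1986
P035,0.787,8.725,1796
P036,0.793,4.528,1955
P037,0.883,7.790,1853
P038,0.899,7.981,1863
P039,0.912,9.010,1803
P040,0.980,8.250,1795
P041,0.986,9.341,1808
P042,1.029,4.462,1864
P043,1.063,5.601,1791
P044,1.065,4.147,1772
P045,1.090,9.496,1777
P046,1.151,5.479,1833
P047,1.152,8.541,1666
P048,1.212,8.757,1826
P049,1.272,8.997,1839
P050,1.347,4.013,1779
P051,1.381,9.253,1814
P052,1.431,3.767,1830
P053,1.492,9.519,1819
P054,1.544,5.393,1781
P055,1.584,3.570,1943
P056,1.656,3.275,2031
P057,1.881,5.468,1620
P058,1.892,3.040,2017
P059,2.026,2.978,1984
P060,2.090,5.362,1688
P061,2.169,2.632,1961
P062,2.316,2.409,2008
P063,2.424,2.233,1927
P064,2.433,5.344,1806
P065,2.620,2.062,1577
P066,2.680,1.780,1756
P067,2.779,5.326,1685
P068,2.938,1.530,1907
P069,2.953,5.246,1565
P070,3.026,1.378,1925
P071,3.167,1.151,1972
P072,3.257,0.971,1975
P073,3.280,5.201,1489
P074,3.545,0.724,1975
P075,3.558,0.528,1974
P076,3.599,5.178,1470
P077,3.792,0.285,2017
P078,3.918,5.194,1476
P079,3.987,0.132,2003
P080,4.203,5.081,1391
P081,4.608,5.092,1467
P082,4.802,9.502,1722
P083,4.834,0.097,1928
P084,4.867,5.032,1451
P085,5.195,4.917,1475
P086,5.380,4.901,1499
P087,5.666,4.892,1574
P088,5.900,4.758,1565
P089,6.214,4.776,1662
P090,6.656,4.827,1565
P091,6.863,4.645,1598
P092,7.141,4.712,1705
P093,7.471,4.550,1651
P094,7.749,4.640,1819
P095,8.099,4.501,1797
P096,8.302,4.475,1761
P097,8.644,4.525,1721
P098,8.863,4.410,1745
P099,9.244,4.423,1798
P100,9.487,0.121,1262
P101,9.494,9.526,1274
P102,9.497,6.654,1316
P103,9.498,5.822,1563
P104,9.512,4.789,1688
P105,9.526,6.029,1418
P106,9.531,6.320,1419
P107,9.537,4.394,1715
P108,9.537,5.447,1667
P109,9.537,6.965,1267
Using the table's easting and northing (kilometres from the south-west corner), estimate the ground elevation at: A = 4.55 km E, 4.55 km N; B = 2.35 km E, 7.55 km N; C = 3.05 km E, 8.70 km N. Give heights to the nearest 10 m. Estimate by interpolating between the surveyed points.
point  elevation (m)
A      1470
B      1700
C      1830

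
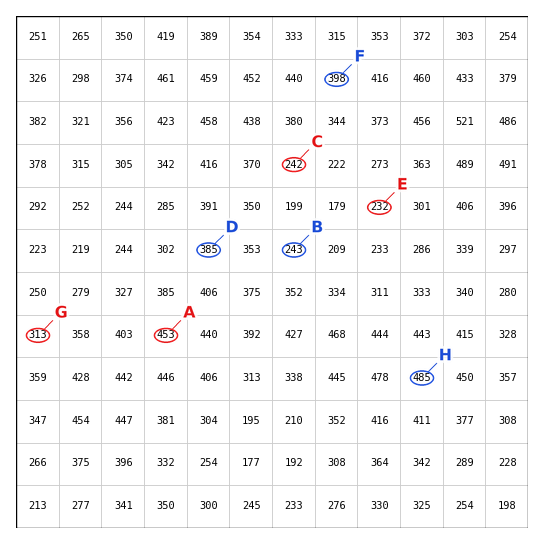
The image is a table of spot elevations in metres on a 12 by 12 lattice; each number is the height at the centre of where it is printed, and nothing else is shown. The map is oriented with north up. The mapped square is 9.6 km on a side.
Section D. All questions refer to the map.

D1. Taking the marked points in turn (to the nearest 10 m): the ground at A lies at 450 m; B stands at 240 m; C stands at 240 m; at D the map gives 380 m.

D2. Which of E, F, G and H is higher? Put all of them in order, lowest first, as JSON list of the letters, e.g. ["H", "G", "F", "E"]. ["E", "G", "F", "H"]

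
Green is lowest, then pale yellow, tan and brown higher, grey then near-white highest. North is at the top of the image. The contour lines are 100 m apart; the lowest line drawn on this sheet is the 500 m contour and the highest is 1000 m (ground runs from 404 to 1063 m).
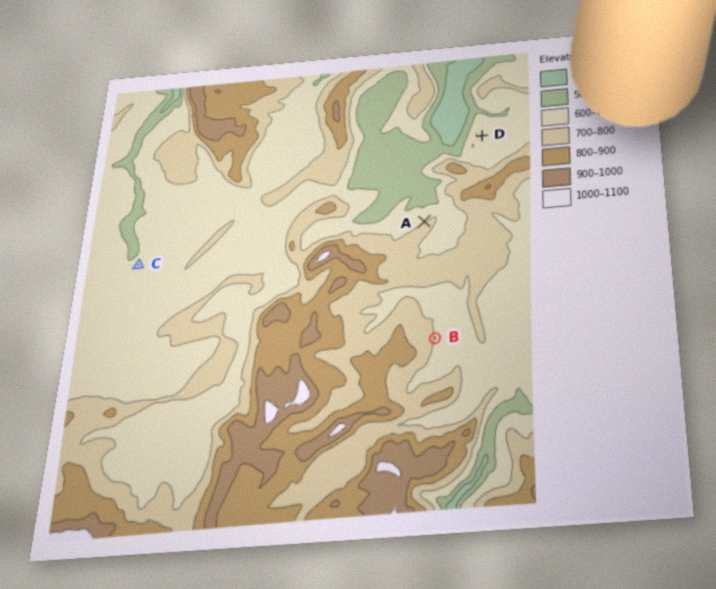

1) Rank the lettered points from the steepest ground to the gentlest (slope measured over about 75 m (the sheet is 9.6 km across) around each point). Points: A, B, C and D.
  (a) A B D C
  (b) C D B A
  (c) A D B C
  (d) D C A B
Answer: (a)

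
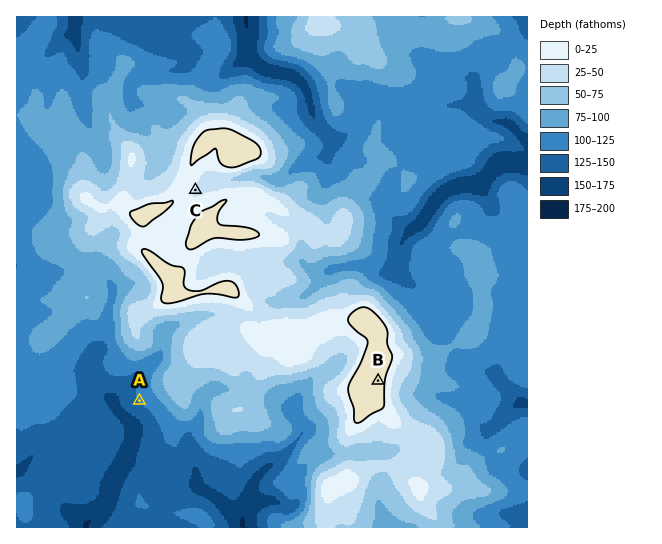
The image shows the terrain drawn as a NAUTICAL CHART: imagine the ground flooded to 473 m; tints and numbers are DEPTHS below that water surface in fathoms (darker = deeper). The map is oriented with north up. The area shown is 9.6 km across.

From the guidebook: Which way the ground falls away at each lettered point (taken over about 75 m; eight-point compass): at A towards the SW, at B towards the E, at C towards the E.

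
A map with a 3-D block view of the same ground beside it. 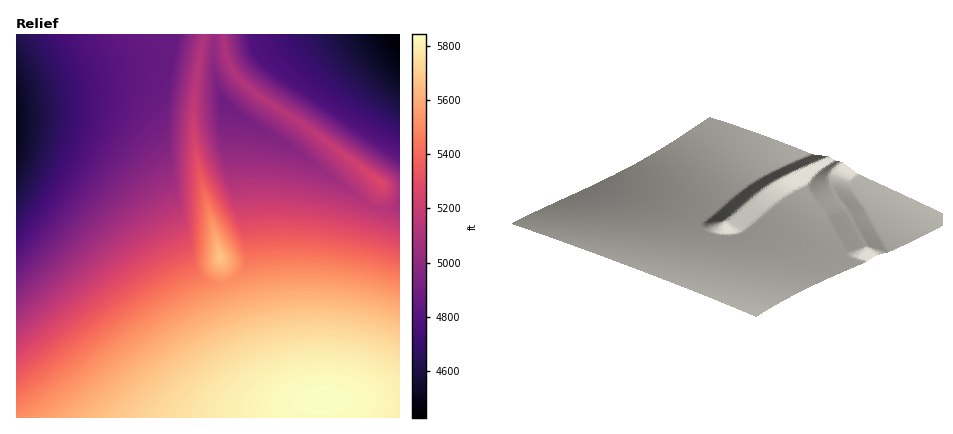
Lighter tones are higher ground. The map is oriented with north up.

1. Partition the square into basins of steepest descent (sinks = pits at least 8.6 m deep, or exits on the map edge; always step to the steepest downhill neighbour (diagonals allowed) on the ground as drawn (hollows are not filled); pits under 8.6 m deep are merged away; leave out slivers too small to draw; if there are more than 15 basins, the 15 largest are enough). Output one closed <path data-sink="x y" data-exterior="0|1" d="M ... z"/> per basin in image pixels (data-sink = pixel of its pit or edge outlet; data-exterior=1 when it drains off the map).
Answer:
<path data-sink="16 124" data-exterior="1" d="M204 34l-188 0 0 384 306 0 2-18-30 1-8-2-10-6-10-13-20-42-26-80-19-78-7-40 0-42z"/><path data-sink="222 100" data-exterior="0" d="M222 34l-18 0-7 38-4 42 5 52 22 92 31 92 12 26 9 12 8 8 14 5 38-1 7-10 4-14 18-112 22-80-75-57-60-40-12-11-8-14z"/><path data-sink="400 34" data-exterior="1" d="M400 34l-177 0 5 28 8 14 12 11 60 40 75 57-22 80-21 124-6 11-11 3-1 16 78 0z"/>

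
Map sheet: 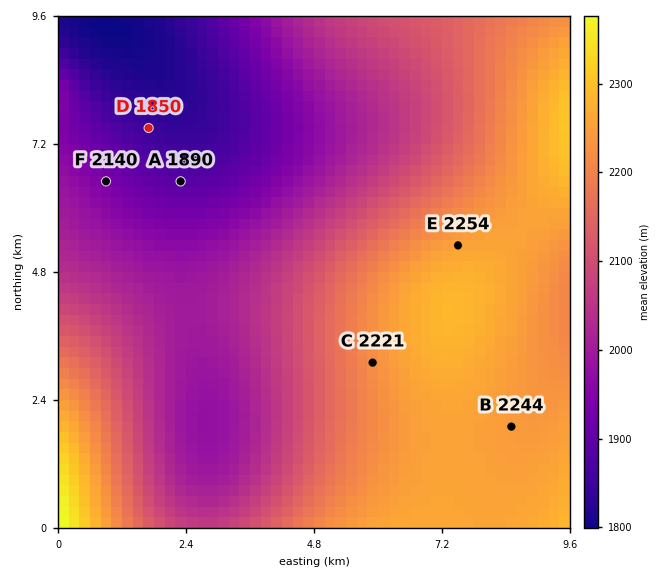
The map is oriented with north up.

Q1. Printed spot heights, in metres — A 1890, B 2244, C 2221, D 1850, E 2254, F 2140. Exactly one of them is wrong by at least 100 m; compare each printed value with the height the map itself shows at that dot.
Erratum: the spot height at F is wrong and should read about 1940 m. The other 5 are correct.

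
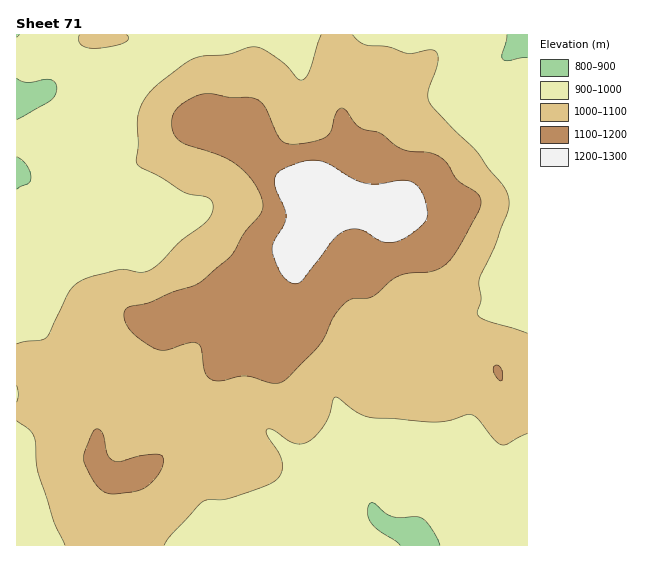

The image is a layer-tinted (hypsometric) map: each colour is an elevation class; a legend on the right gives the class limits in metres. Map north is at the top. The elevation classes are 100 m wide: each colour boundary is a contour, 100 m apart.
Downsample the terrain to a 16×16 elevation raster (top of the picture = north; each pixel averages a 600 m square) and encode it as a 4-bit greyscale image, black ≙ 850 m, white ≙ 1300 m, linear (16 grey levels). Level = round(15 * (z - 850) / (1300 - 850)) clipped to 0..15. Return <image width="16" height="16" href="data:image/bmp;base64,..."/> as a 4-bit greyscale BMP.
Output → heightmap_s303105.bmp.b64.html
<image width="16" height="16" href="data:image/bmp;base64,Qk32AAAAAAAAAHYAAAAoAAAAEAAAABAAAAABAAQAAAAAAIAAAAATCwAAEwsAABAAAAAAAAAAAAAAABEREQAiIiIAMzMzAERERABVVVUAZmZmAHd3dwCIiIgAmZmZAKqqqgC7u7sAzMzMAN3d3QDu7u4A////ADZ3ZEREMhNDR4iGVUMyNERYmYd2VDNERFeHh3ZVRERWZ4eHd3ZXZmhnd4iZlnd2d1Z4mZqpd3ZmNXiaqrqIdlM0VWeby5mHVDMzRnrNu7pkIzNFaM7uy4UkRFZ53cu5dDNFeJqZmYdTIzR5mXeIZTMiNFd3ZnZkMiRURVVFZVQy"/>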